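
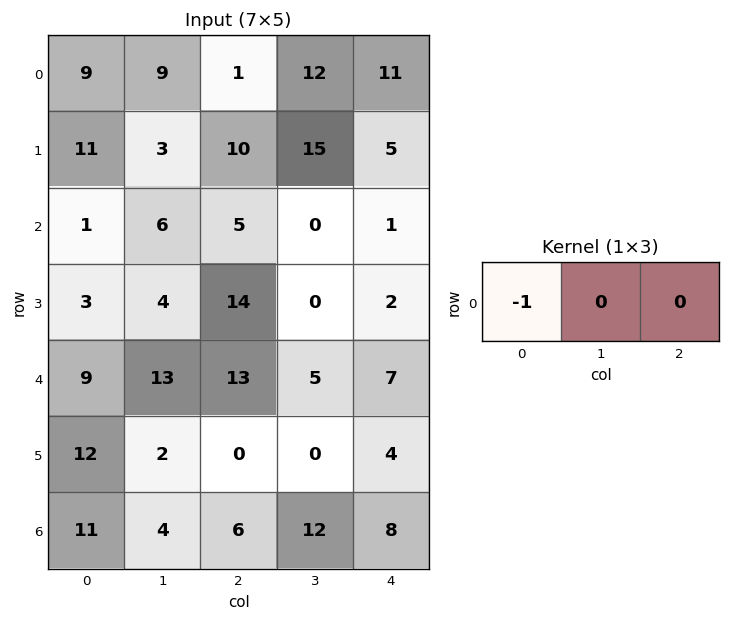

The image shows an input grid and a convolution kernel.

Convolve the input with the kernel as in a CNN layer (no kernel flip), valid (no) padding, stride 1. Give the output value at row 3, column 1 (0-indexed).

The receptive field on the input at this output position is [4 14 0]. Elementwise product with the kernel and sum: 4·-1.

-4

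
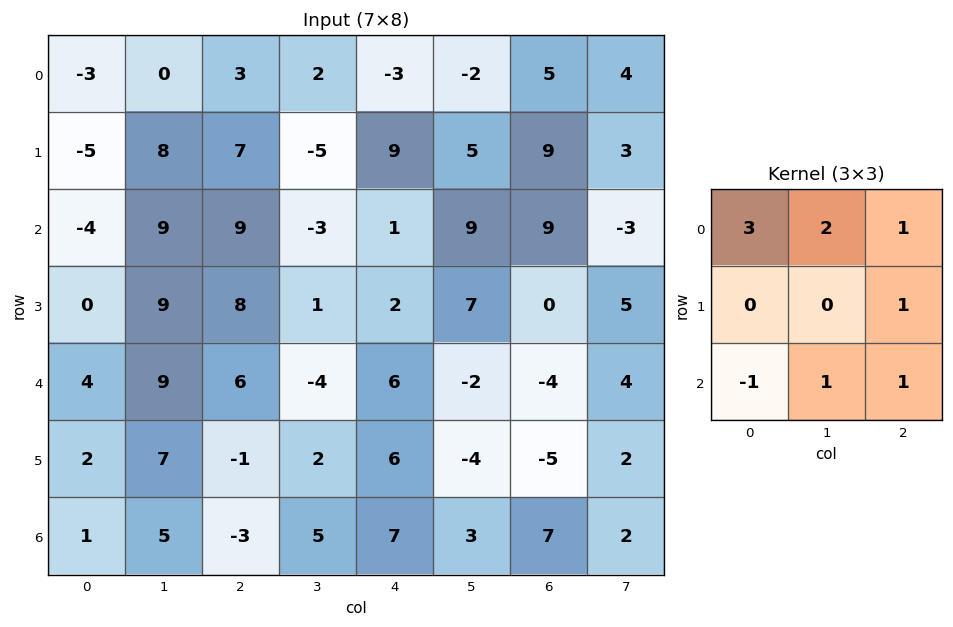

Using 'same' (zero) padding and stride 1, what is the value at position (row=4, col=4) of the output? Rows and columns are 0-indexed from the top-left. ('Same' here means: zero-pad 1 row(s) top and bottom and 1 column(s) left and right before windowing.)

The receptive field on the zero-padded input at this output position is [1 2 7 / -4 6 -2 / 2 6 -4]. Elementwise product with the kernel and sum: 1·3 + 2·2 + 7·1 + -2·1 + 2·-1 + 6·1 + -4·1.

12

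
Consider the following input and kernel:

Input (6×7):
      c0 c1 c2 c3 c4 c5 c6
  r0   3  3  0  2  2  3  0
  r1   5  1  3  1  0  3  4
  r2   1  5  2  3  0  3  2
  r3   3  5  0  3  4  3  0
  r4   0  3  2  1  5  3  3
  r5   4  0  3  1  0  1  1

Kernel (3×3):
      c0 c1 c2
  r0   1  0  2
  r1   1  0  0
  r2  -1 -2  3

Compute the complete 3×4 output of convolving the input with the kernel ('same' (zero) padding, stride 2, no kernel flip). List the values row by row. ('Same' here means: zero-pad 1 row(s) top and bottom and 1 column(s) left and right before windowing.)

Output[0,0]: The receptive field on the zero-padded input at this output position is [0 0 0 / 0 3 3 / 0 5 1]. Elementwise product with the kernel and sum: 0·1 + 0·2 + 0·1 + 0·-1 + 5·-2 + 1·3.

-7 -1 10 -8
11 12 8 3
2 11 12 3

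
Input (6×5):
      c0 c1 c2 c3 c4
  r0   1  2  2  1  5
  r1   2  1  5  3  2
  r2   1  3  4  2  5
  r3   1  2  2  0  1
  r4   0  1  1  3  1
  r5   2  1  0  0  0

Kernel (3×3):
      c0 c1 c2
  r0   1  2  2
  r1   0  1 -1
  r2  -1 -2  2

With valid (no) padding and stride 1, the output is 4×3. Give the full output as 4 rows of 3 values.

6 3 17
12 13 12
15 20 12
5 3 6

Output[0,0]: The receptive field on the input at this output position is [1 2 2 / 2 1 5 / 1 3 4]. Elementwise product with the kernel and sum: 1·1 + 2·2 + 2·2 + 1·1 + 5·-1 + 1·-1 + 3·-2 + 4·2.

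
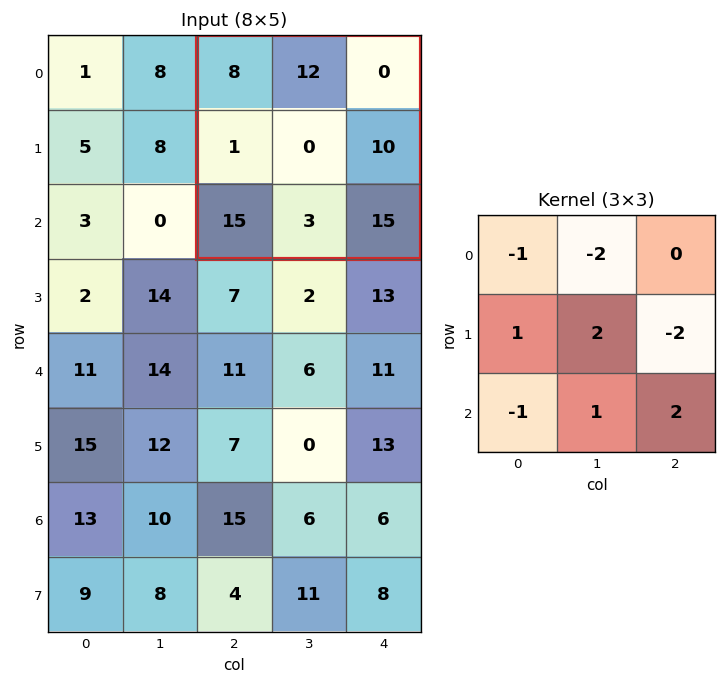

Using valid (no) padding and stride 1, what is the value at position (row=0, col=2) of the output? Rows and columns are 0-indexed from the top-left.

-33

The receptive field on the input at this output position is [8 12 0 / 1 0 10 / 15 3 15]. Elementwise product with the kernel and sum: 8·-1 + 12·-2 + 1·1 + 0·2 + 10·-2 + 15·-1 + 3·1 + 15·2.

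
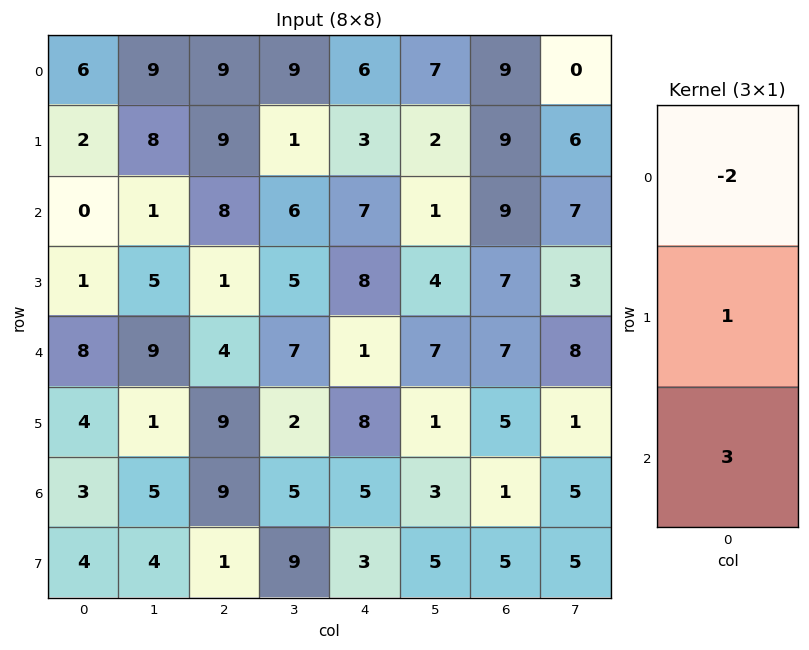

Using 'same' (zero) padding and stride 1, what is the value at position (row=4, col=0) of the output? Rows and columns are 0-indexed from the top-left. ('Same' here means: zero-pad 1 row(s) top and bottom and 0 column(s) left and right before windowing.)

The receptive field on the zero-padded input at this output position is [1 / 8 / 4]. Elementwise product with the kernel and sum: 1·-2 + 8·1 + 4·3.

18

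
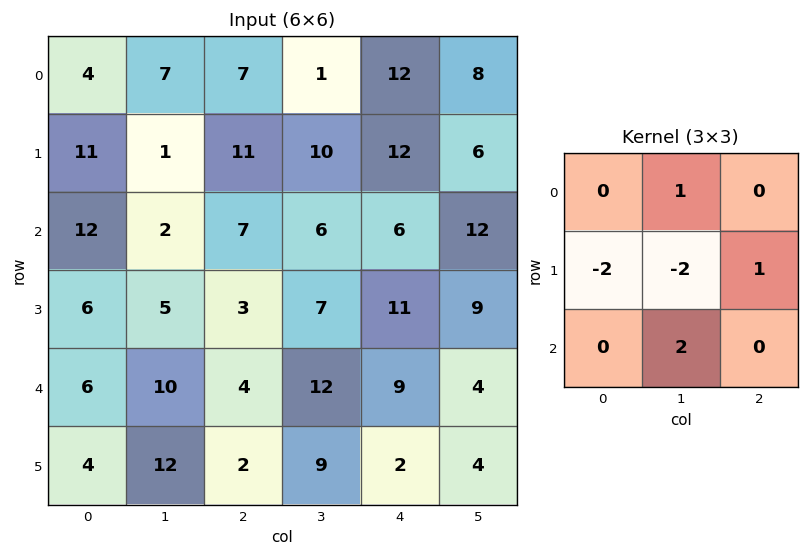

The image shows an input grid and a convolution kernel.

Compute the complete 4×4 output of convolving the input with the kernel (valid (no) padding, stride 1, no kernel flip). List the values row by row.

-2 7 -17 -14
-10 5 4 22
3 6 21 -3
1 -9 2 -23

Output[0,0]: The receptive field on the input at this output position is [4 7 7 / 11 1 11 / 12 2 7]. Elementwise product with the kernel and sum: 7·1 + 11·-2 + 1·-2 + 11·1 + 2·2.
Output[0,1]: The receptive field on the input at this output position is [7 7 1 / 1 11 10 / 2 7 6]. Elementwise product with the kernel and sum: 7·1 + 1·-2 + 11·-2 + 10·1 + 7·2.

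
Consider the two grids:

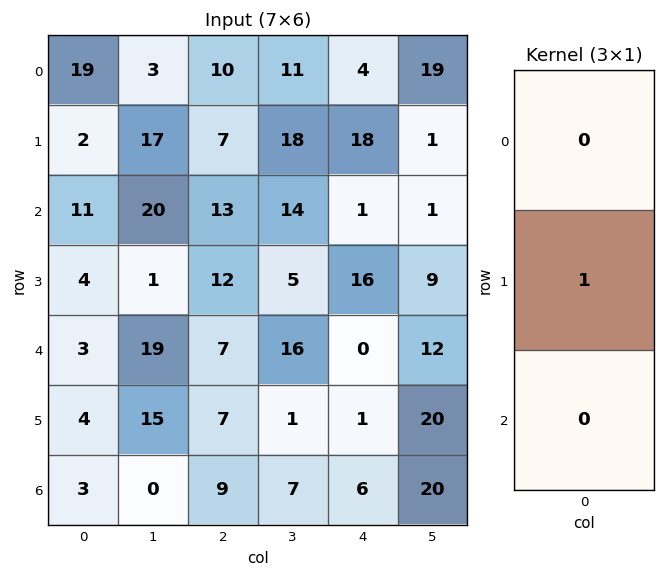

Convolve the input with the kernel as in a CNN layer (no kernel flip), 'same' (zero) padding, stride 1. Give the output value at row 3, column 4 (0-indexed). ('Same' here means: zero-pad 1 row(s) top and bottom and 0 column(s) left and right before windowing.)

The receptive field on the zero-padded input at this output position is [1 / 16 / 0]. Elementwise product with the kernel and sum: 16·1.

16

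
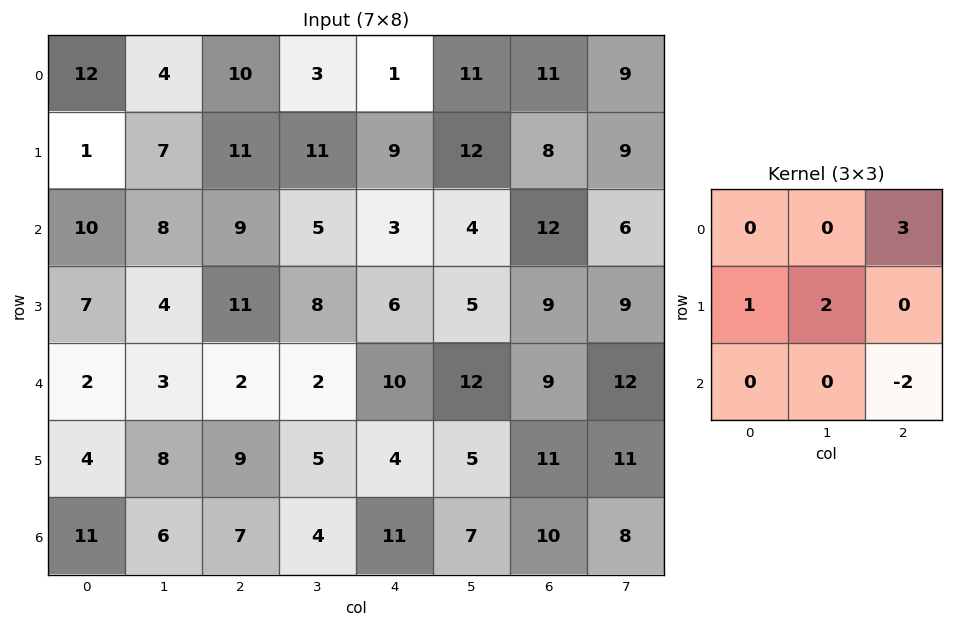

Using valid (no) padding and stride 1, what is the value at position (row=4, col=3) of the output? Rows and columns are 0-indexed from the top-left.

The receptive field on the input at this output position is [2 10 12 / 5 4 5 / 4 11 7]. Elementwise product with the kernel and sum: 12·3 + 5·1 + 4·2 + 7·-2.

35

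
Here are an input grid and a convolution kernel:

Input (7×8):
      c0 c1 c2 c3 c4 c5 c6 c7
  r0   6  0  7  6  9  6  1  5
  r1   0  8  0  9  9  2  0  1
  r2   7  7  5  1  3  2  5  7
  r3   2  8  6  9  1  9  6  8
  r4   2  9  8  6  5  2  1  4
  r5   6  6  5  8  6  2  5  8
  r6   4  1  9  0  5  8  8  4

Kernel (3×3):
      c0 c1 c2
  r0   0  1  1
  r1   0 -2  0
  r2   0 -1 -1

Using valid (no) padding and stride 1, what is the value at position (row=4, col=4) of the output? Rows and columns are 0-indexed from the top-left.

-17

The receptive field on the input at this output position is [5 2 1 / 6 2 5 / 5 8 8]. Elementwise product with the kernel and sum: 2·1 + 1·1 + 2·-2 + 8·-1 + 8·-1.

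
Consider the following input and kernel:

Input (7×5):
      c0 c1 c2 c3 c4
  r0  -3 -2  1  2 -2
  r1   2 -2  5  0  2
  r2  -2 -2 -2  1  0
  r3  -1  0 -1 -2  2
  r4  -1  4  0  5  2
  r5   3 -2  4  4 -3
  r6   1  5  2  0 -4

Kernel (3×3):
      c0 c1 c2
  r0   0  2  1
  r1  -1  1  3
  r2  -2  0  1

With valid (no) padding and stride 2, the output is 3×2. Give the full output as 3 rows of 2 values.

10 7
-6 9
15 -5

Output[0,0]: The receptive field on the input at this output position is [-3 -2 1 / 2 -2 5 / -2 -2 -2]. Elementwise product with the kernel and sum: -2·2 + 1·1 + 2·-1 + -2·1 + 5·3 + -2·-2 + -2·1.
Output[0,1]: The receptive field on the input at this output position is [1 2 -2 / 5 0 2 / -2 1 0]. Elementwise product with the kernel and sum: 2·2 + -2·1 + 5·-1 + 0·1 + 2·3 + -2·-2 + 0·1.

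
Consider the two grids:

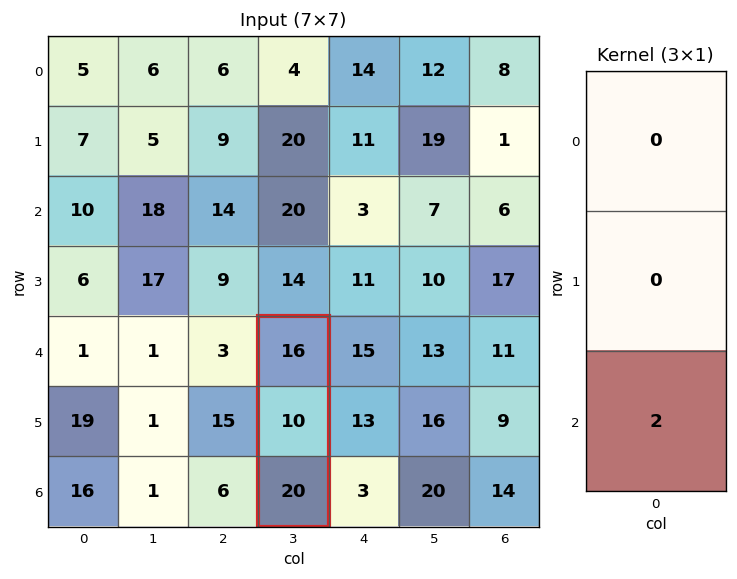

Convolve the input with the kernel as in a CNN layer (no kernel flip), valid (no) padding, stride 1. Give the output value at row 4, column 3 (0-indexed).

The receptive field on the input at this output position is [16 / 10 / 20]. Elementwise product with the kernel and sum: 20·2.

40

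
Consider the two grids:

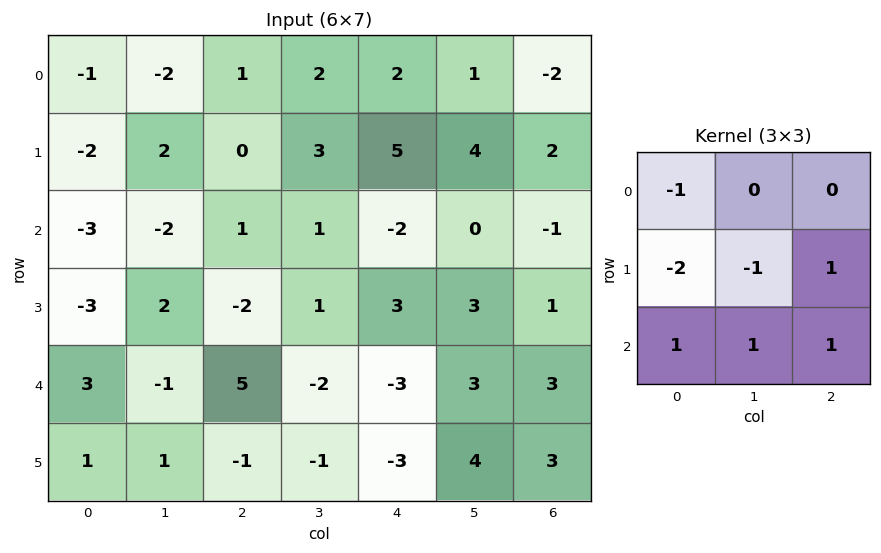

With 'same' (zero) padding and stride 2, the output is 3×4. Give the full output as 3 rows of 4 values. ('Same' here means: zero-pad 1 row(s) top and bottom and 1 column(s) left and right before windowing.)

-1 10 7 6
0 3 4 1
-2 -8 9 -5

Output[0,0]: The receptive field on the zero-padded input at this output position is [0 0 0 / 0 -1 -2 / 0 -2 2]. Elementwise product with the kernel and sum: 0·-1 + 0·-2 + -1·-1 + -2·1 + 0·1 + -2·1 + 2·1.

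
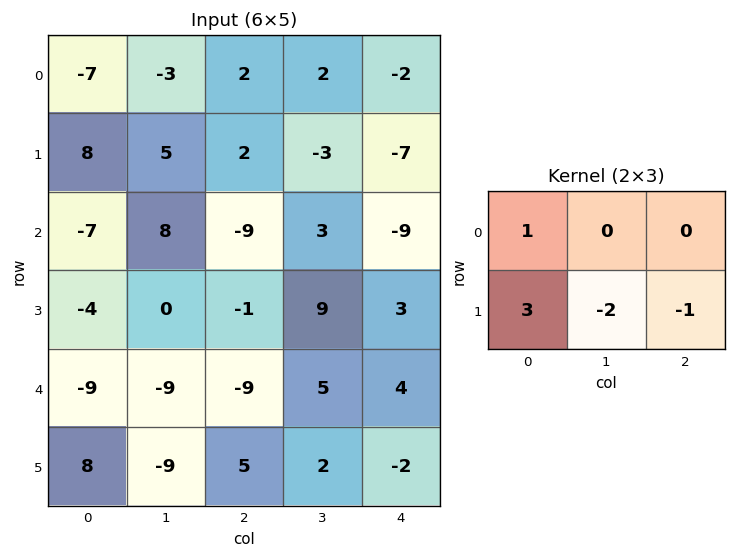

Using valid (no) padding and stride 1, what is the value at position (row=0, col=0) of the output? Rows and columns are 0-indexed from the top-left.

5

The receptive field on the input at this output position is [-7 -3 2 / 8 5 2]. Elementwise product with the kernel and sum: -7·1 + 8·3 + 5·-2 + 2·-1.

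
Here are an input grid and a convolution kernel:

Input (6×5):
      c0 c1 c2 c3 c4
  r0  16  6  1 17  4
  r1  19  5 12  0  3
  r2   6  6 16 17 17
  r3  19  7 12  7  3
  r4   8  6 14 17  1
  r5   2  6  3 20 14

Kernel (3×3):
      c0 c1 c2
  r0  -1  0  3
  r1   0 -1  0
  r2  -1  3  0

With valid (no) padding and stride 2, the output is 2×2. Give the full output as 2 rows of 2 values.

Output[0,0]: The receptive field on the input at this output position is [16 6 1 / 19 5 12 / 6 6 16]. Elementwise product with the kernel and sum: 16·-1 + 1·3 + 5·-1 + 6·-1 + 6·3.
Output[0,1]: The receptive field on the input at this output position is [1 17 4 / 12 0 3 / 16 17 17]. Elementwise product with the kernel and sum: 1·-1 + 4·3 + 0·-1 + 16·-1 + 17·3.

-6 46
45 65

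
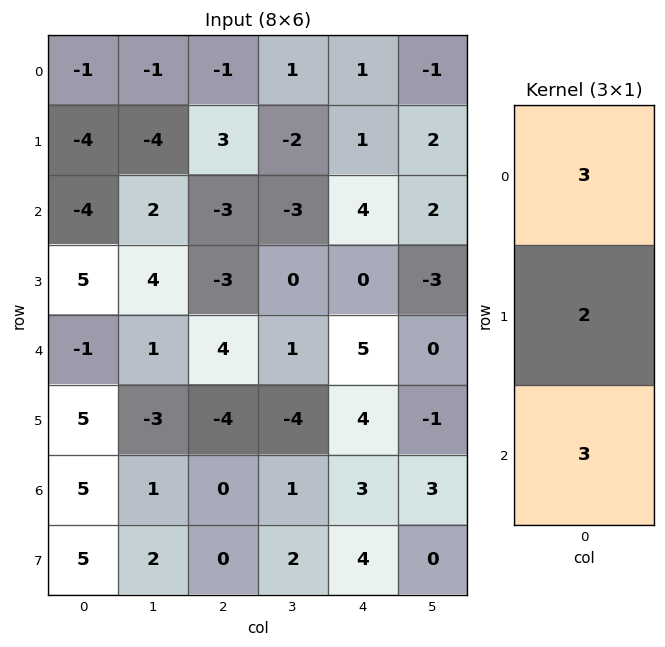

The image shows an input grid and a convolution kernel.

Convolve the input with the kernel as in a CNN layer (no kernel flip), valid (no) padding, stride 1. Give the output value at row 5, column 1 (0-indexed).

-1

The receptive field on the input at this output position is [-3 / 1 / 2]. Elementwise product with the kernel and sum: -3·3 + 1·2 + 2·3.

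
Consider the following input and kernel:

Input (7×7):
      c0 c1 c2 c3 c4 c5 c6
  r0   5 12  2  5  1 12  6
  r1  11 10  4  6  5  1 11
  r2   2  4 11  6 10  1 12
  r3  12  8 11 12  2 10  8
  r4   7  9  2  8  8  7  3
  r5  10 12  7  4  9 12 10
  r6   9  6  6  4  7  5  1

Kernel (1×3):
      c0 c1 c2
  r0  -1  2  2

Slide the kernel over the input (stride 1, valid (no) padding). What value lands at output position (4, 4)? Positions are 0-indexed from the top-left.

12

The receptive field on the input at this output position is [8 7 3]. Elementwise product with the kernel and sum: 8·-1 + 7·2 + 3·2.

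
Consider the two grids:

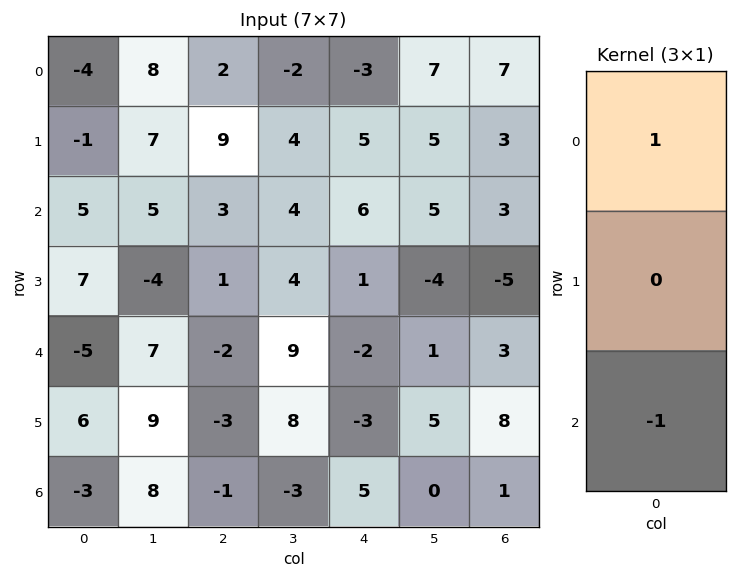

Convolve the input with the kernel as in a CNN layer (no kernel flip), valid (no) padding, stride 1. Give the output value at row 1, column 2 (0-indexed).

The receptive field on the input at this output position is [9 / 3 / 1]. Elementwise product with the kernel and sum: 9·1 + 1·-1.

8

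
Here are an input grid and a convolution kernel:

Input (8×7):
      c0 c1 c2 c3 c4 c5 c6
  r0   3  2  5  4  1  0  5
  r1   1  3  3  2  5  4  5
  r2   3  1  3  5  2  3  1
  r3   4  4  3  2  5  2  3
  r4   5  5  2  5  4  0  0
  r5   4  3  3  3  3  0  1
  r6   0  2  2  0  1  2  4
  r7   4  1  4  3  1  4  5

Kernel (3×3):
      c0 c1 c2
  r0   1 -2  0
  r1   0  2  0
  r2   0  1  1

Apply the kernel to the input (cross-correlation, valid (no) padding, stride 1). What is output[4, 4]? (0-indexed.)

10

The receptive field on the input at this output position is [4 0 0 / 3 0 1 / 1 2 4]. Elementwise product with the kernel and sum: 4·1 + 0·-2 + 0·2 + 2·1 + 4·1.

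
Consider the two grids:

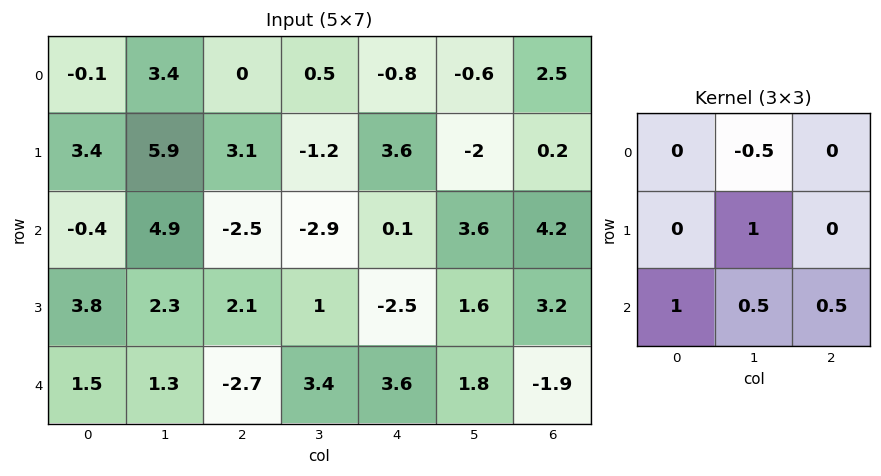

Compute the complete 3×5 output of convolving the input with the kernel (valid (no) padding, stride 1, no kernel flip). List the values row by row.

Output[0,0]: The receptive field on the input at this output position is [-0.1 3.4 0 / 3.4 5.9 3.1 / -0.4 4.9 -2.5]. Elementwise product with the kernel and sum: 3.4·-0.5 + 5.9·1 + -0.4·1 + 4.9·0.5 + -2.5·0.5.
Output[0,1]: The receptive field on the input at this output position is [3.4 0 0.5 / 5.9 3.1 -1.2 / 4.9 -2.5 -2.9]. Elementwise product with the kernel and sum: 0·-0.5 + 3.1·1 + 4.9·1 + -2.5·0.5 + -2.9·0.5.

5 5.3 -5.35 2.95 2.3
7.95 -0.2 -0.95 -1.15 4.5
0.65 5 3.25 3.55 3.35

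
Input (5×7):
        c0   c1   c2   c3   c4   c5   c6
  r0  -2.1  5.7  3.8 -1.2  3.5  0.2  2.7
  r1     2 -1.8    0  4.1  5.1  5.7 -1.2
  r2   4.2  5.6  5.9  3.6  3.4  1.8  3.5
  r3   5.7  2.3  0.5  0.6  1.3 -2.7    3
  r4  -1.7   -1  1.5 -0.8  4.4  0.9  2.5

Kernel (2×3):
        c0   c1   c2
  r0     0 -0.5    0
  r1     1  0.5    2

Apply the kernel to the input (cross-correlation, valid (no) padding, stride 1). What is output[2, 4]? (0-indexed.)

5.05

The receptive field on the input at this output position is [3.4 1.8 3.5 / 1.3 -2.7 3]. Elementwise product with the kernel and sum: 1.8·-0.5 + 1.3·1 + -2.7·0.5 + 3·2.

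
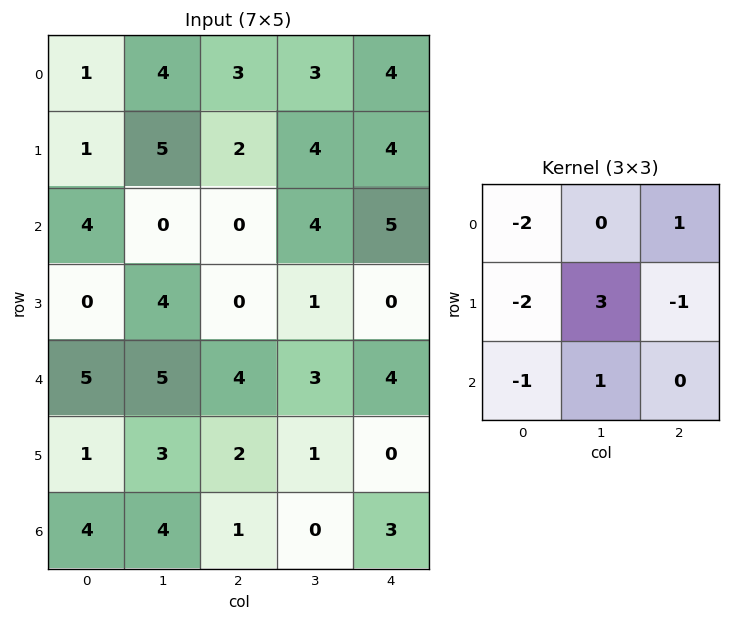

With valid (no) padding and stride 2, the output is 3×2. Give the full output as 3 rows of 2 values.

Output[0,0]: The receptive field on the input at this output position is [1 4 3 / 1 5 2 / 4 0 0]. Elementwise product with the kernel and sum: 1·-2 + 3·1 + 1·-2 + 5·3 + 2·-1 + 4·-1 + 0·1.

8 6
4 7
-1 -6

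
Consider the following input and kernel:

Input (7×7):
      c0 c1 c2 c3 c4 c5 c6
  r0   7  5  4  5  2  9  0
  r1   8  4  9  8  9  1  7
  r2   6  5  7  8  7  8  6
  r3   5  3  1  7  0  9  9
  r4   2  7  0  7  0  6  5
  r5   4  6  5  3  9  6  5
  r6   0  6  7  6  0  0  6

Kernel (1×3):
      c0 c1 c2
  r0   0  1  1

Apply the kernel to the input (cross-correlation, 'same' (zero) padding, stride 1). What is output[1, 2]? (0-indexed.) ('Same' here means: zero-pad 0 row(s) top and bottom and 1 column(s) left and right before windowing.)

The receptive field on the zero-padded input at this output position is [4 9 8]. Elementwise product with the kernel and sum: 9·1 + 8·1.

17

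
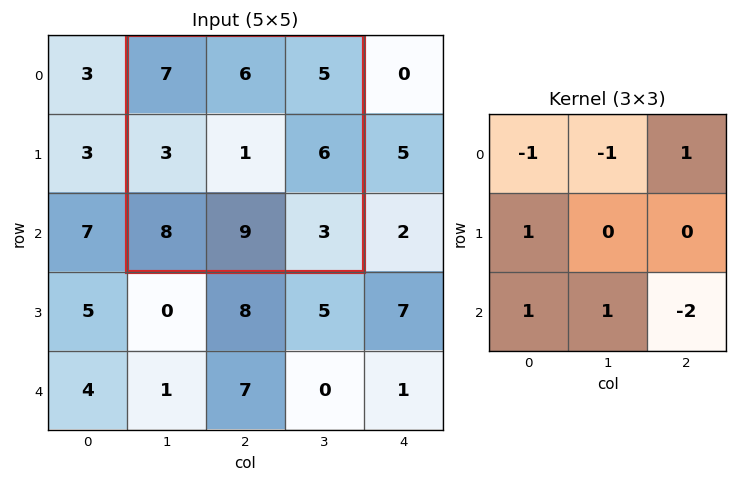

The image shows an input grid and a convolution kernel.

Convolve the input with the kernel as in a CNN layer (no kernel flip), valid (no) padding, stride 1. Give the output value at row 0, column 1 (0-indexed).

6

The receptive field on the input at this output position is [7 6 5 / 3 1 6 / 8 9 3]. Elementwise product with the kernel and sum: 7·-1 + 6·-1 + 5·1 + 3·1 + 8·1 + 9·1 + 3·-2.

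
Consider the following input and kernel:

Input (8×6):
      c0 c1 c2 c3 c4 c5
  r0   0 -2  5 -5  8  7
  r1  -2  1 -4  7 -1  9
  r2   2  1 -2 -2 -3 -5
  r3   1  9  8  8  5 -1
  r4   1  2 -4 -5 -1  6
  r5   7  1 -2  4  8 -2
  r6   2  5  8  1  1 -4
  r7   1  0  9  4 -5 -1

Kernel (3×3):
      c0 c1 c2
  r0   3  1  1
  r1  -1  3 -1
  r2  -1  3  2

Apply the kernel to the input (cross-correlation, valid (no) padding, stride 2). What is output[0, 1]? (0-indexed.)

The receptive field on the input at this output position is [5 -5 8 / -4 7 -1 / -2 -2 -3]. Elementwise product with the kernel and sum: 5·3 + -5·1 + 8·1 + -4·-1 + 7·3 + -1·-1 + -2·-1 + -2·3 + -3·2.

34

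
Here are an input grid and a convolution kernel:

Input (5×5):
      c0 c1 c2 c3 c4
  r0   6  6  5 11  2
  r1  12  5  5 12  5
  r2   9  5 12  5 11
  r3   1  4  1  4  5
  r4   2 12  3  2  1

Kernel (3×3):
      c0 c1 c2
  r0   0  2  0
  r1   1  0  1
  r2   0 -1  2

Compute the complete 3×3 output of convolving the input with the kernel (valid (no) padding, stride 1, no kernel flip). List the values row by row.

Output[0,0]: The receptive field on the input at this output position is [6 6 5 / 12 5 5 / 9 5 12]. Elementwise product with the kernel and sum: 6·2 + 12·1 + 5·1 + 5·-1 + 12·2.

48 25 49
29 27 53
6 33 16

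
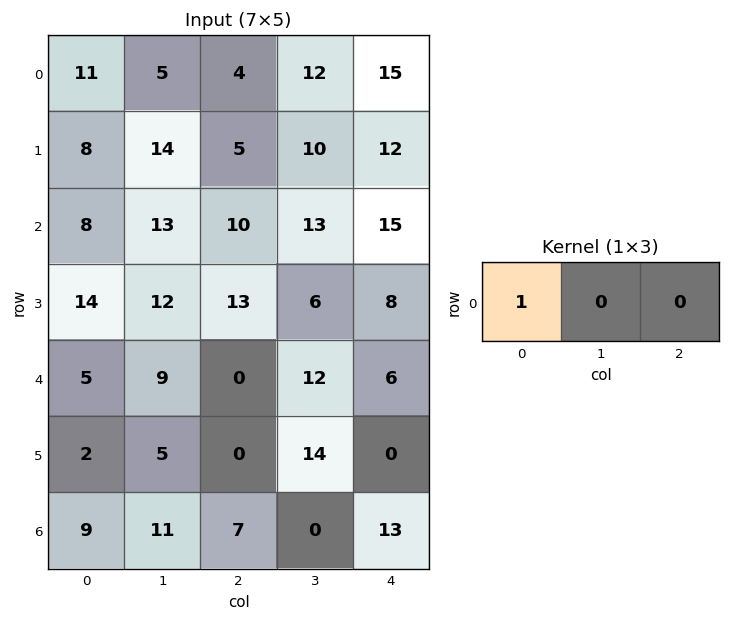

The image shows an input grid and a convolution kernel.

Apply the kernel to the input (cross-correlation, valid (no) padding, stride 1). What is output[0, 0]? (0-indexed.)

The receptive field on the input at this output position is [11 5 4]. Elementwise product with the kernel and sum: 11·1.

11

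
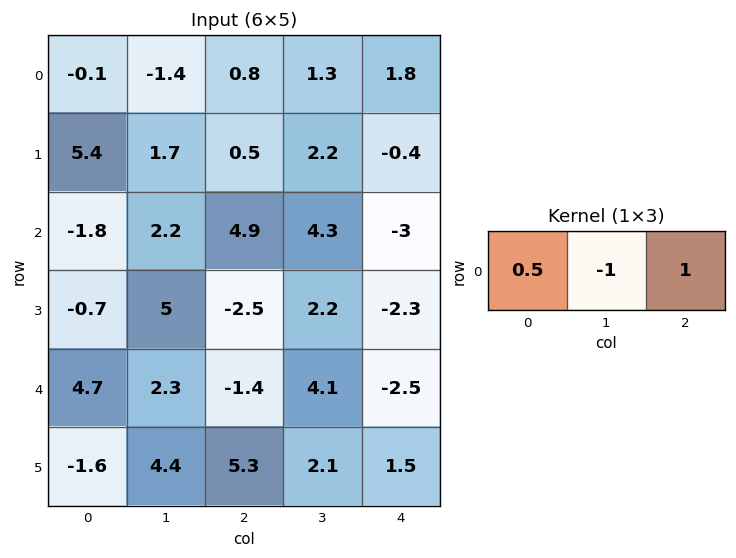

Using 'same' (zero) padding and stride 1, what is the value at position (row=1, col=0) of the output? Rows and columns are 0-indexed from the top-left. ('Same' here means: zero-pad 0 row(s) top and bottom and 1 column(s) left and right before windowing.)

-3.7

The receptive field on the zero-padded input at this output position is [0 5.4 1.7]. Elementwise product with the kernel and sum: 0·0.5 + 5.4·-1 + 1.7·1.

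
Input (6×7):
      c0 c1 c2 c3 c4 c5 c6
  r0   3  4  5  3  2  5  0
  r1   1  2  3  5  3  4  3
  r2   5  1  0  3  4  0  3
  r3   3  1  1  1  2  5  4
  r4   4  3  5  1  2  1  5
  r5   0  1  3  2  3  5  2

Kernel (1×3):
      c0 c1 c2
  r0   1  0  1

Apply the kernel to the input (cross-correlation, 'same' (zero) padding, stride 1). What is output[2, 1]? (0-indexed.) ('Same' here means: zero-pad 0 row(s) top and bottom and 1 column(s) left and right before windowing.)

The receptive field on the zero-padded input at this output position is [5 1 0]. Elementwise product with the kernel and sum: 5·1 + 0·1.

5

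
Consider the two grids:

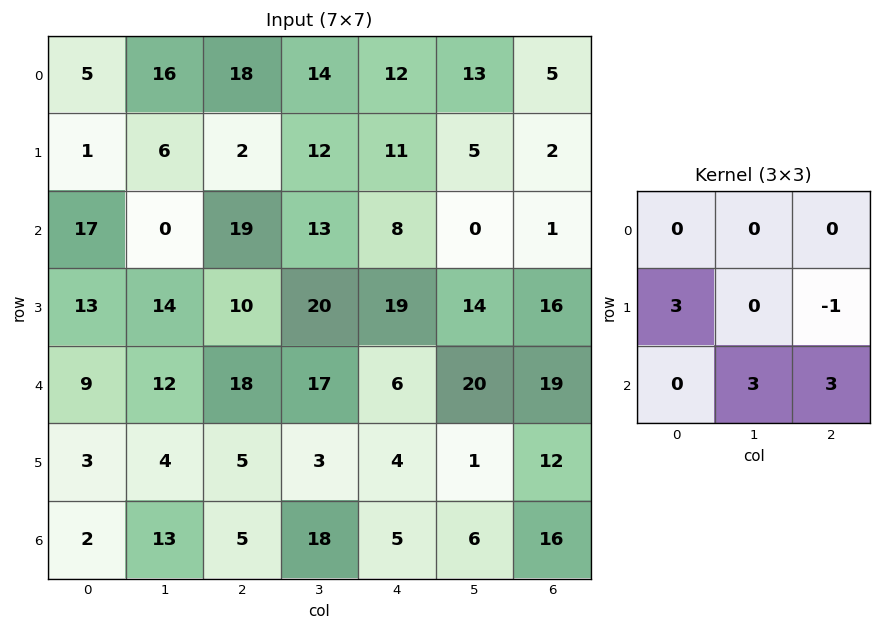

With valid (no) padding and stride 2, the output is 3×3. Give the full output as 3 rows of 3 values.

58 58 34
119 80 158
58 80 66

Output[0,0]: The receptive field on the input at this output position is [5 16 18 / 1 6 2 / 17 0 19]. Elementwise product with the kernel and sum: 1·3 + 2·-1 + 0·3 + 19·3.
Output[0,1]: The receptive field on the input at this output position is [18 14 12 / 2 12 11 / 19 13 8]. Elementwise product with the kernel and sum: 2·3 + 11·-1 + 13·3 + 8·3.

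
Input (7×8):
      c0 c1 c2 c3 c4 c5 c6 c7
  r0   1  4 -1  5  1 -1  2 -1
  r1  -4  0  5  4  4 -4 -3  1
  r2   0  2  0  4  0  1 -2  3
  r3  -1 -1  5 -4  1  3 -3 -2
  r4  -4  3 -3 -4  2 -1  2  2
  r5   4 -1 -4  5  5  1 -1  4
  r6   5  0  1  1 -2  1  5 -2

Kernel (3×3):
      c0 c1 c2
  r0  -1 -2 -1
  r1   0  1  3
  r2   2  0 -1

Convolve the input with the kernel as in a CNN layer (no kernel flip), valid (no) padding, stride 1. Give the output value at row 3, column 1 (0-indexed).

-27

The receptive field on the input at this output position is [-1 5 -4 / 3 -3 -4 / -1 -4 5]. Elementwise product with the kernel and sum: -1·-1 + 5·-2 + -4·-1 + -3·1 + -4·3 + -1·2 + 5·-1.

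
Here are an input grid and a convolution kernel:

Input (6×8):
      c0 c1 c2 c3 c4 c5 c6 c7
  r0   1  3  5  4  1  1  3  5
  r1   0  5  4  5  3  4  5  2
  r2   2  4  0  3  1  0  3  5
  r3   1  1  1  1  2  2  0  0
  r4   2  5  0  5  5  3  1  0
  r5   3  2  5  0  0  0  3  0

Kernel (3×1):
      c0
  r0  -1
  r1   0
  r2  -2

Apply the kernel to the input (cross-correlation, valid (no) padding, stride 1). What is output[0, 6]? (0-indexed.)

The receptive field on the input at this output position is [3 / 5 / 3]. Elementwise product with the kernel and sum: 3·-1 + 3·-2.

-9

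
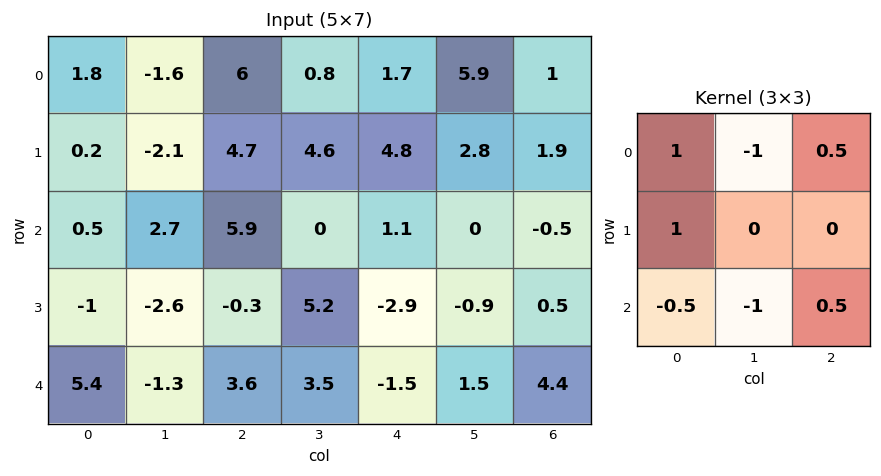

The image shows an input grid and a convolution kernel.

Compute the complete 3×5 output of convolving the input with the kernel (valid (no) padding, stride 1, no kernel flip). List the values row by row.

Output[0,0]: The receptive field on the input at this output position is [1.8 -1.6 6 / 0.2 -2.1 4.7 / 0.5 2.7 5.9]. Elementwise product with the kernel and sum: 1.8·1 + -1.6·-1 + 6·0.5 + 0.2·1 + 0.5·-0.5 + 2.7·-1 + 5.9·0.5.
Output[0,1]: The receptive field on the input at this output position is [-1.6 6 0.8 / -2.1 4.7 4.6 / 2.7 5.9 0]. Elementwise product with the kernel and sum: -1.6·1 + 6·-1 + 0.8·0.5 + -2.1·1 + 2.7·-0.5 + 5.9·-1 + 0·0.5.

6.6 -16.55 8.35 5.55 0.3
8.1 2.4 1.9 1.05 6.65
0.15 -7 0.1 4.6 -0.6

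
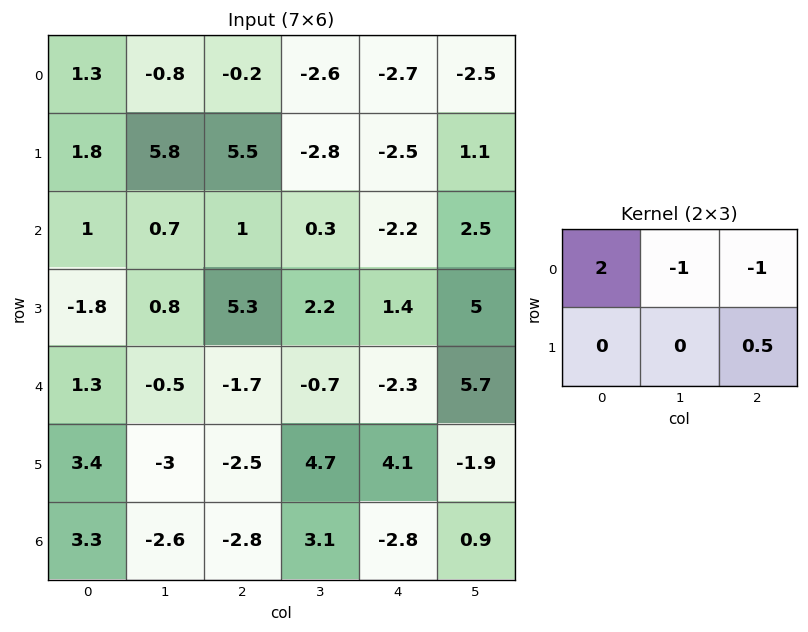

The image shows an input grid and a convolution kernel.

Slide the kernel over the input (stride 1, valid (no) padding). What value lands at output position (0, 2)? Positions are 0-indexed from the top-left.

The receptive field on the input at this output position is [-0.2 -2.6 -2.7 / 5.5 -2.8 -2.5]. Elementwise product with the kernel and sum: -0.2·2 + -2.6·-1 + -2.7·-1 + -2.5·0.5.

3.65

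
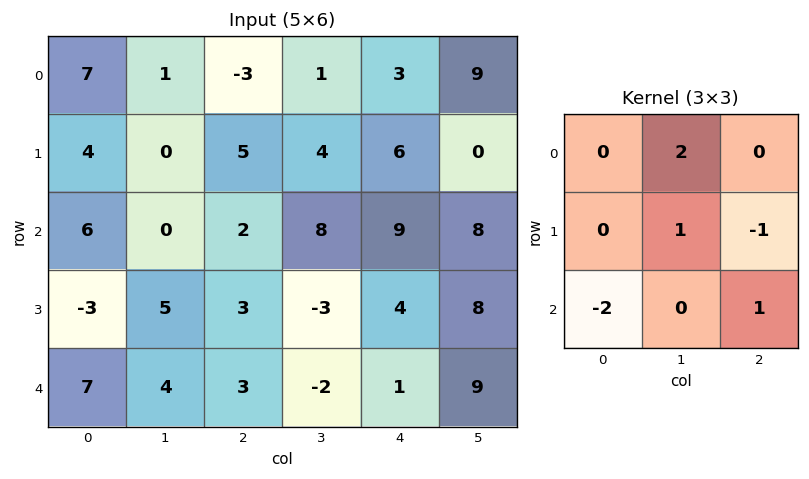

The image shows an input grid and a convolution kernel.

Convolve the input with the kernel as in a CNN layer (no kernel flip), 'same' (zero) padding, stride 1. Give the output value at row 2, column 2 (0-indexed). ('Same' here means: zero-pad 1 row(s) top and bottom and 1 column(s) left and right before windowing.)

-9

The receptive field on the zero-padded input at this output position is [0 5 4 / 0 2 8 / 5 3 -3]. Elementwise product with the kernel and sum: 5·2 + 2·1 + 8·-1 + 5·-2 + -3·1.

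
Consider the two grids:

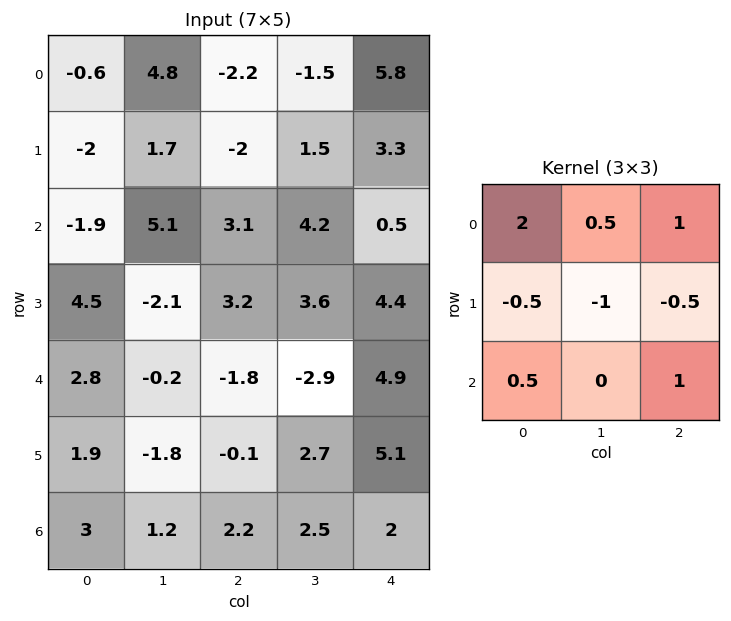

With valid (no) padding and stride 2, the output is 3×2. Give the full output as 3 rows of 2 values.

Output[0,0]: The receptive field on the input at this output position is [-0.6 4.8 -2.2 / -2 1.7 -2 / -1.9 5.1 3.1]. Elementwise product with the kernel and sum: -0.6·2 + 4.8·0.5 + -2.2·1 + -2·-0.5 + 1.7·-1 + -2·-0.5 + -1.9·0.5 + 3.1·1.
Output[0,1]: The receptive field on the input at this output position is [-2.2 -1.5 5.8 / -2 1.5 3.3 / 3.1 4.2 0.5]. Elementwise product with the kernel and sum: -2.2·2 + -1.5·0.5 + 5.8·1 + -2·-0.5 + 1.5·-1 + 3.3·-0.5 + 3.1·0.5 + 0.5·1.

1.45 0.55
-0.3 5.4
8.3 -2.25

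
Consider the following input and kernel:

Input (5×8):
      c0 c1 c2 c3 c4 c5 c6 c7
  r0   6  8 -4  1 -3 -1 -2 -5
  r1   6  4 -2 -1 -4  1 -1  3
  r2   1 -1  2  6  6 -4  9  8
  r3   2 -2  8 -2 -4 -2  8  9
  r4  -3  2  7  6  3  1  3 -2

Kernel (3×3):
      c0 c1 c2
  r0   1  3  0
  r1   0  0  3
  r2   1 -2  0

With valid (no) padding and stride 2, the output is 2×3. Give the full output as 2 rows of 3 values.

27 -23 5
15 3 19

Output[0,0]: The receptive field on the input at this output position is [6 8 -4 / 6 4 -2 / 1 -1 2]. Elementwise product with the kernel and sum: 6·1 + 8·3 + -2·3 + 1·1 + -1·-2.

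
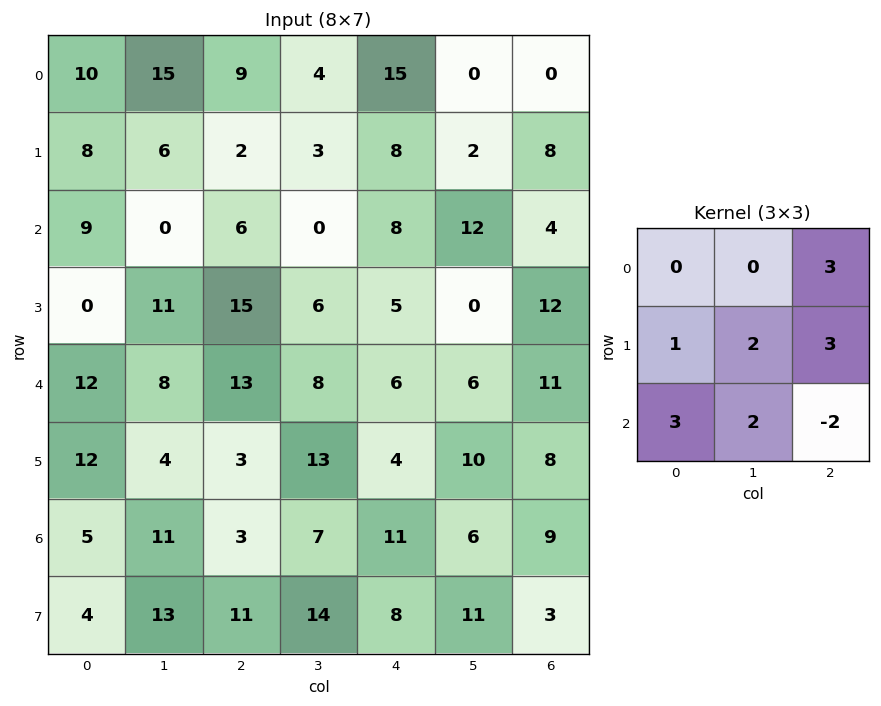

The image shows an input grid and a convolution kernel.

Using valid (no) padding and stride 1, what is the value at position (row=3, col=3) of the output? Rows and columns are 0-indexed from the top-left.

The receptive field on the input at this output position is [6 5 0 / 8 6 6 / 13 4 10]. Elementwise product with the kernel and sum: 0·3 + 8·1 + 6·2 + 6·3 + 13·3 + 4·2 + 10·-2.

65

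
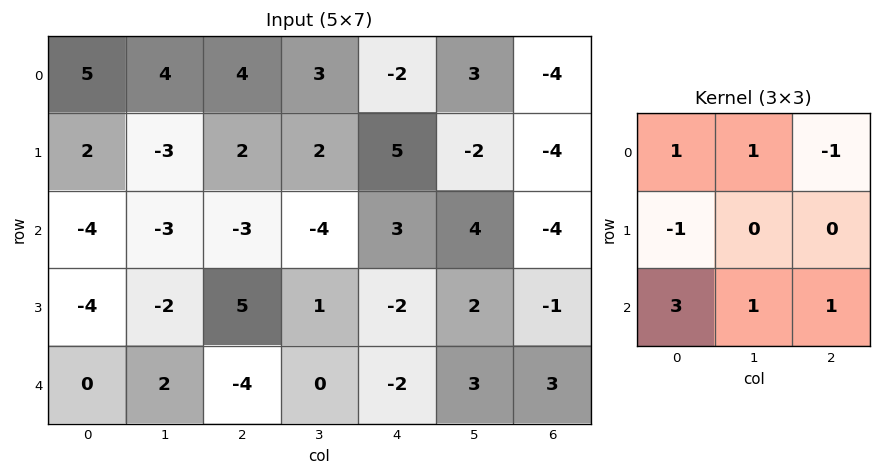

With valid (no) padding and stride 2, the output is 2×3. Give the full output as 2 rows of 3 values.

Output[0,0]: The receptive field on the input at this output position is [5 4 4 / 2 -3 2 / -4 -3 -3]. Elementwise product with the kernel and sum: 5·1 + 4·1 + 4·-1 + 2·-1 + -4·3 + -3·1 + -3·1.
Output[0,1]: The receptive field on the input at this output position is [4 3 -2 / 2 2 5 / -3 -4 3]. Elementwise product with the kernel and sum: 4·1 + 3·1 + -2·-1 + 2·-1 + -3·3 + -4·1 + 3·1.

-15 -3 9
-2 -29 13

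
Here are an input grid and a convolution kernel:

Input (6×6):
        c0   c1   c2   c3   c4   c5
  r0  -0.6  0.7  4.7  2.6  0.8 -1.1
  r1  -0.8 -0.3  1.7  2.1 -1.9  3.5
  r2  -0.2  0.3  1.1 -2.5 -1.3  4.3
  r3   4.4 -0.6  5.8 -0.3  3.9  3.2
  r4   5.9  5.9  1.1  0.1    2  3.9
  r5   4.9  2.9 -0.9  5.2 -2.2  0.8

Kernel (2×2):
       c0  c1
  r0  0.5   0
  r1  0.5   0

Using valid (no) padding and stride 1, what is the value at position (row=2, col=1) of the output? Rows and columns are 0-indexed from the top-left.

-0.15

The receptive field on the input at this output position is [0.3 1.1 / -0.6 5.8]. Elementwise product with the kernel and sum: 0.3·0.5 + -0.6·0.5.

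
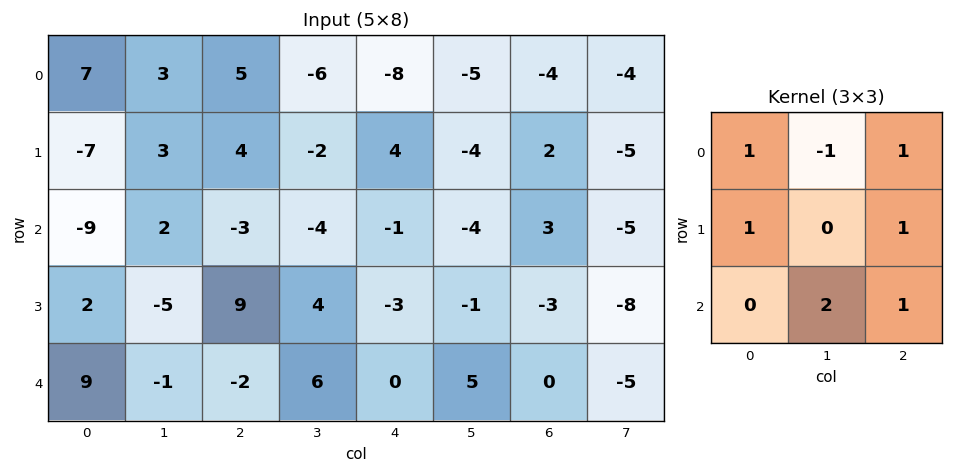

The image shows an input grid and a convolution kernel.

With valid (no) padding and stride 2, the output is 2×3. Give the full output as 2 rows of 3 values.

7 2 -6
-7 18 10

Output[0,0]: The receptive field on the input at this output position is [7 3 5 / -7 3 4 / -9 2 -3]. Elementwise product with the kernel and sum: 7·1 + 3·-1 + 5·1 + -7·1 + 4·1 + 2·2 + -3·1.
Output[0,1]: The receptive field on the input at this output position is [5 -6 -8 / 4 -2 4 / -3 -4 -1]. Elementwise product with the kernel and sum: 5·1 + -6·-1 + -8·1 + 4·1 + 4·1 + -4·2 + -1·1.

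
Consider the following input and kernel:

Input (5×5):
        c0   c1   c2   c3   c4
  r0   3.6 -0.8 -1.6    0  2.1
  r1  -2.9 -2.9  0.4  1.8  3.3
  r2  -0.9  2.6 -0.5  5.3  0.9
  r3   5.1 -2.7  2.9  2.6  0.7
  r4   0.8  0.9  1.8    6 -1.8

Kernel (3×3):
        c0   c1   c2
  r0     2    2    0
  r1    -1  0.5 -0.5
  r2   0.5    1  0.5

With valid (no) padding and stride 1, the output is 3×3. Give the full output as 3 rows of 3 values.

Output[0,0]: The receptive field on the input at this output position is [3.6 -0.8 -1.6 / -2.9 -2.9 0.4 / -0.9 2.6 -0.5]. Elementwise product with the kernel and sum: 3.6·2 + -0.8·2 + -2.9·-1 + -2.9·0.5 + 0.4·-0.5 + -0.9·0.5 + 2.6·1 + -0.5·0.5.

8.75 0.85 1.15
-7.85 -7.65 11.5
-2.3 12.3 13.65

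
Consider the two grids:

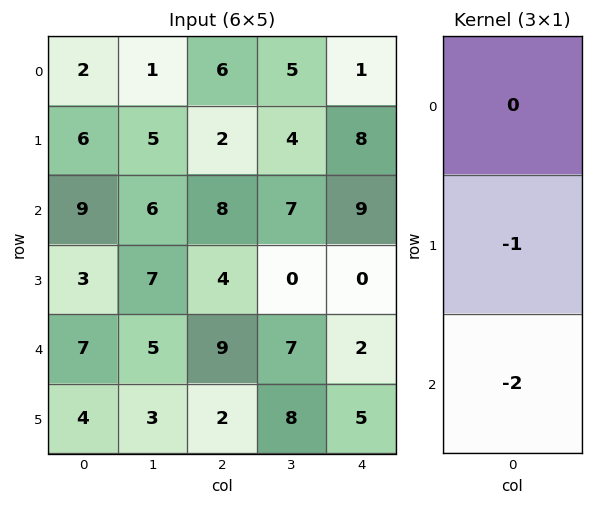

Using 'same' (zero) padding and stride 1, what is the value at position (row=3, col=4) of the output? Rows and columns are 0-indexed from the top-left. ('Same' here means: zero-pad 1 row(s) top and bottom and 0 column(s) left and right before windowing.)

The receptive field on the zero-padded input at this output position is [9 / 0 / 2]. Elementwise product with the kernel and sum: 0·-1 + 2·-2.

-4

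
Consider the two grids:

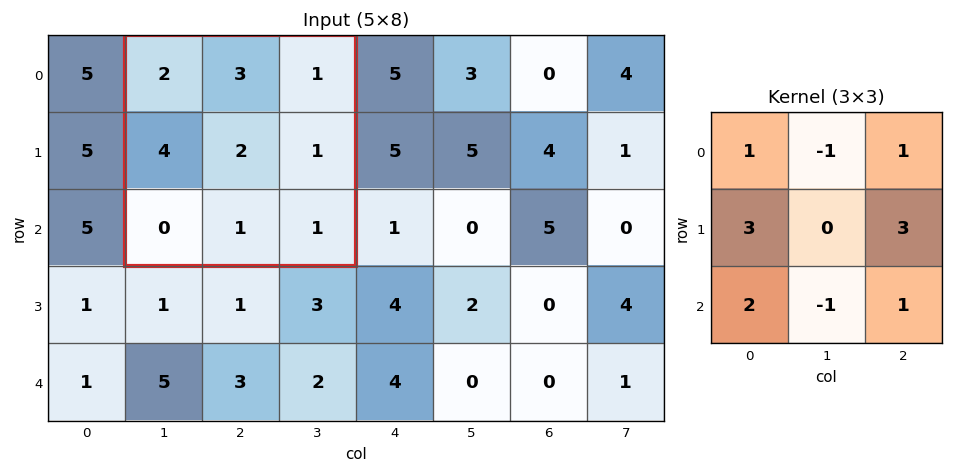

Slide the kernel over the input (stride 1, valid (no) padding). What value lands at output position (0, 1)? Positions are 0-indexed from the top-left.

The receptive field on the input at this output position is [2 3 1 / 4 2 1 / 0 1 1]. Elementwise product with the kernel and sum: 2·1 + 3·-1 + 1·1 + 4·3 + 1·3 + 0·2 + 1·-1 + 1·1.

15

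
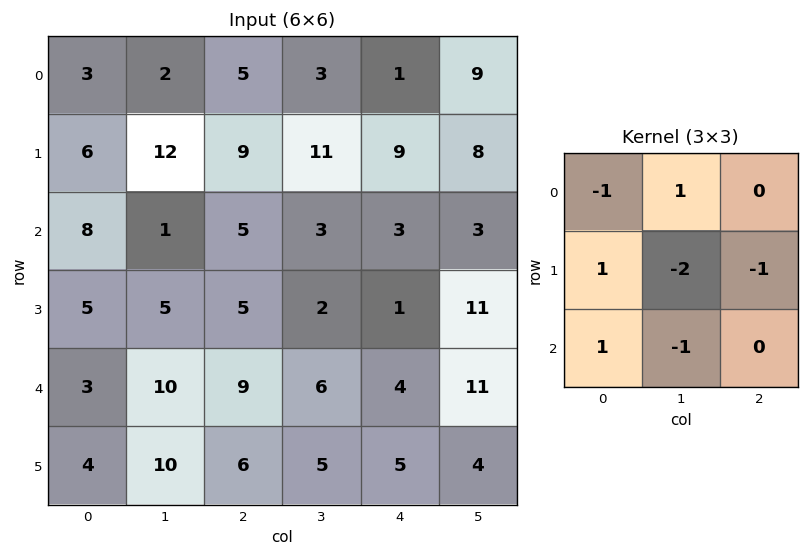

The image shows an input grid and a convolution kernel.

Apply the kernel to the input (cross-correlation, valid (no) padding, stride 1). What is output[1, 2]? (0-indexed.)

The receptive field on the input at this output position is [9 11 9 / 5 3 3 / 5 2 1]. Elementwise product with the kernel and sum: 9·-1 + 11·1 + 5·1 + 3·-2 + 3·-1 + 5·1 + 2·-1.

1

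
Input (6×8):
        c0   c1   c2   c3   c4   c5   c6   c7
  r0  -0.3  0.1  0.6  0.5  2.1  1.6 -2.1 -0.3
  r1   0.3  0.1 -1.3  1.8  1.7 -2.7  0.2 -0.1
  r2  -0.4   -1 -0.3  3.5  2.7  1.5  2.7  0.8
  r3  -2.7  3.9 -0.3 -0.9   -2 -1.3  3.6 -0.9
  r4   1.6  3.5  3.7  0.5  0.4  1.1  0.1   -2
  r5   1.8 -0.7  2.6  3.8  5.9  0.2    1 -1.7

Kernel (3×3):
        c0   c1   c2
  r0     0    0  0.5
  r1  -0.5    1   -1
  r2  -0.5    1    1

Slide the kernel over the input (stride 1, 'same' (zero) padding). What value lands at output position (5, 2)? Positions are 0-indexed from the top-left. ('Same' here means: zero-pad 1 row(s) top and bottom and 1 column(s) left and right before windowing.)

-0.6

The receptive field on the zero-padded input at this output position is [3.5 3.7 0.5 / -0.7 2.6 3.8 / 0 0 0]. Elementwise product with the kernel and sum: 0.5·0.5 + -0.7·-0.5 + 2.6·1 + 3.8·-1 + 0·-0.5 + 0·1 + 0·1.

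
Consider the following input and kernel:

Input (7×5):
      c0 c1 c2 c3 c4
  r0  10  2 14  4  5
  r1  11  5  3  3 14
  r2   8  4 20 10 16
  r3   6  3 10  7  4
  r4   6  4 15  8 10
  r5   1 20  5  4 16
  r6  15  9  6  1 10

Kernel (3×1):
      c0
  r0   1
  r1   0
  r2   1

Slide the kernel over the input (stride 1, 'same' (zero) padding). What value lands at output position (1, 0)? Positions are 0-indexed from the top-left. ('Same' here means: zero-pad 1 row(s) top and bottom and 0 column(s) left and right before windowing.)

18

The receptive field on the zero-padded input at this output position is [10 / 11 / 8]. Elementwise product with the kernel and sum: 10·1 + 8·1.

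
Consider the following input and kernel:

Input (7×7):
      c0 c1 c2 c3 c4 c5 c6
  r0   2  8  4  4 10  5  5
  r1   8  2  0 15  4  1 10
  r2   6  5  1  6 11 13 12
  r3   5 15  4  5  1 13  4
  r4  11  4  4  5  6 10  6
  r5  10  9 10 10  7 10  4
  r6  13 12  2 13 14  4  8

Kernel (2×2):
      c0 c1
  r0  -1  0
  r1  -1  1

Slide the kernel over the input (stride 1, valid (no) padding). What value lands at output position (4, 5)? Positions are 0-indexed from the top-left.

The receptive field on the input at this output position is [10 6 / 10 4]. Elementwise product with the kernel and sum: 10·-1 + 10·-1 + 4·1.

-16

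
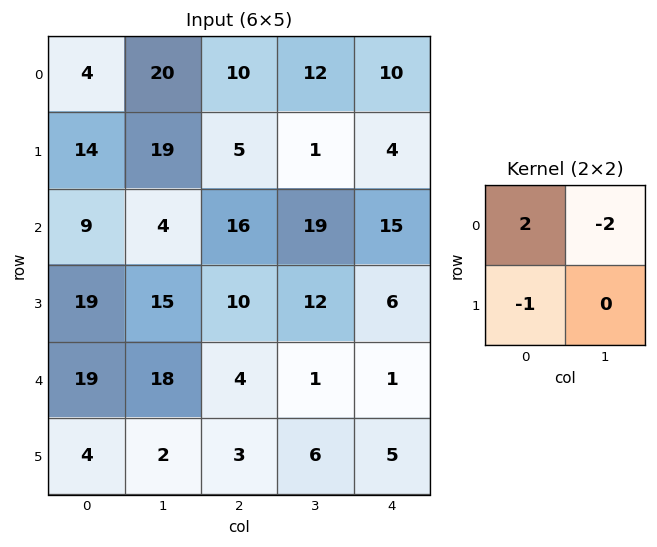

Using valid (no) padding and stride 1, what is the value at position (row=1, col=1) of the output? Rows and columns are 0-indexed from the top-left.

The receptive field on the input at this output position is [19 5 / 4 16]. Elementwise product with the kernel and sum: 19·2 + 5·-2 + 4·-1.

24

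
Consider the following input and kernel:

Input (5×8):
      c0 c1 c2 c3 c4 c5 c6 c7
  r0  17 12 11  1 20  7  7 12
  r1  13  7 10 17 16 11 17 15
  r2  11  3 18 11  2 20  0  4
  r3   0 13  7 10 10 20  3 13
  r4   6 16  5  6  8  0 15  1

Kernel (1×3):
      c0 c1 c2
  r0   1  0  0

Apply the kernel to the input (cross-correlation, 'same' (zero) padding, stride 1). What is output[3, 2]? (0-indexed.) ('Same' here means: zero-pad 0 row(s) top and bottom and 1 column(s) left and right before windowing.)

13

The receptive field on the zero-padded input at this output position is [13 7 10]. Elementwise product with the kernel and sum: 13·1.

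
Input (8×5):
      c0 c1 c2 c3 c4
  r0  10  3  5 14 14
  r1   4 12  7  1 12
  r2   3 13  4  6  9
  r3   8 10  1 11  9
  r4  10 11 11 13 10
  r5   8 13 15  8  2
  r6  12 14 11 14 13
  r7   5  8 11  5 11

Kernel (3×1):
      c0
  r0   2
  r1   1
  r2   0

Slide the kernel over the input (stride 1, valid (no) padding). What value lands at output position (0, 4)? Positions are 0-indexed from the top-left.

40

The receptive field on the input at this output position is [14 / 12 / 9]. Elementwise product with the kernel and sum: 14·2 + 12·1.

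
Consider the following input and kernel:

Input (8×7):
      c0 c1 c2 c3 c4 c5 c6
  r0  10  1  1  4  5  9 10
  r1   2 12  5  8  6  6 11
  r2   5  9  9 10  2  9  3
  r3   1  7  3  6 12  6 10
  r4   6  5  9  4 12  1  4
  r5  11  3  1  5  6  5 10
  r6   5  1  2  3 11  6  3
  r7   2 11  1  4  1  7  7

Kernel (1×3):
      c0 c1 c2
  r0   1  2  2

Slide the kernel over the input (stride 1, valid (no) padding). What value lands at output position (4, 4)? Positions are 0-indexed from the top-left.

The receptive field on the input at this output position is [12 1 4]. Elementwise product with the kernel and sum: 12·1 + 1·2 + 4·2.

22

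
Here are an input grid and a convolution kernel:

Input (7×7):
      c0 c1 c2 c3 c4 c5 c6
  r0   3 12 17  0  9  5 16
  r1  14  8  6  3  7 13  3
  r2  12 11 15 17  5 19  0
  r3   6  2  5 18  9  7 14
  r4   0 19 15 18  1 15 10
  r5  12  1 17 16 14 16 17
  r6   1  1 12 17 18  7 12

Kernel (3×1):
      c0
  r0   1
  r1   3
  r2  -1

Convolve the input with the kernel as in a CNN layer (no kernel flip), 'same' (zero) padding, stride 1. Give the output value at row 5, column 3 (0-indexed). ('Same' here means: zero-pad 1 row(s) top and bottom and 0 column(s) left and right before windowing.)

The receptive field on the zero-padded input at this output position is [18 / 16 / 17]. Elementwise product with the kernel and sum: 18·1 + 16·3 + 17·-1.

49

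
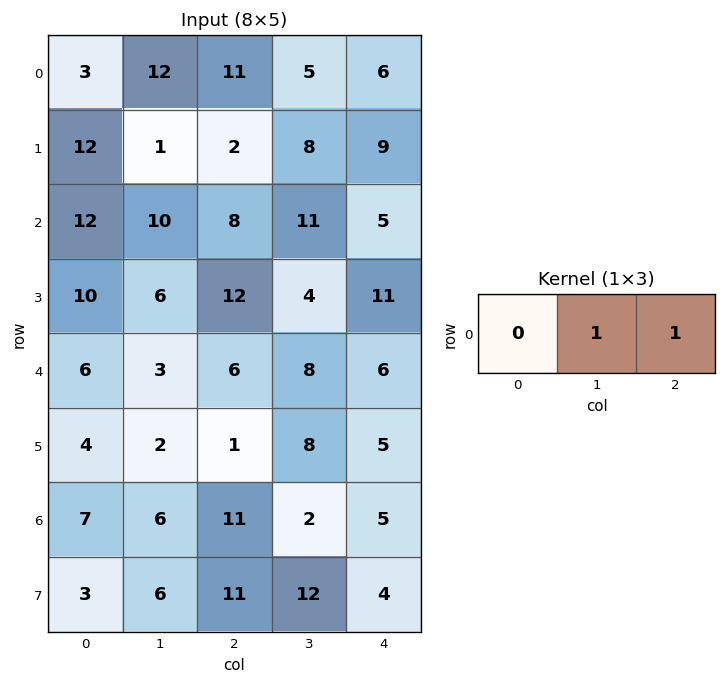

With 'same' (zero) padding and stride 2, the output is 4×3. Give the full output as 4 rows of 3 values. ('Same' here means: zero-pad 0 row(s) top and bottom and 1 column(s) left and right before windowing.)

Output[0,0]: The receptive field on the zero-padded input at this output position is [0 3 12]. Elementwise product with the kernel and sum: 3·1 + 12·1.
Output[0,1]: The receptive field on the zero-padded input at this output position is [12 11 5]. Elementwise product with the kernel and sum: 11·1 + 5·1.

15 16 6
22 19 5
9 14 6
13 13 5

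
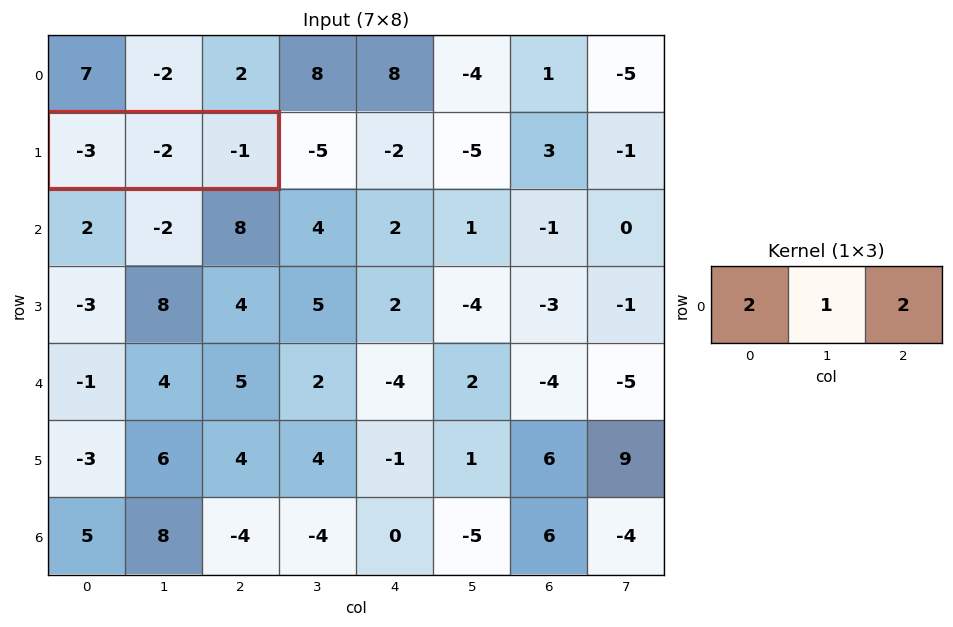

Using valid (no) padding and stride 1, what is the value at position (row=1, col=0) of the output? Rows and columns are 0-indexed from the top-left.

The receptive field on the input at this output position is [-3 -2 -1]. Elementwise product with the kernel and sum: -3·2 + -2·1 + -1·2.

-10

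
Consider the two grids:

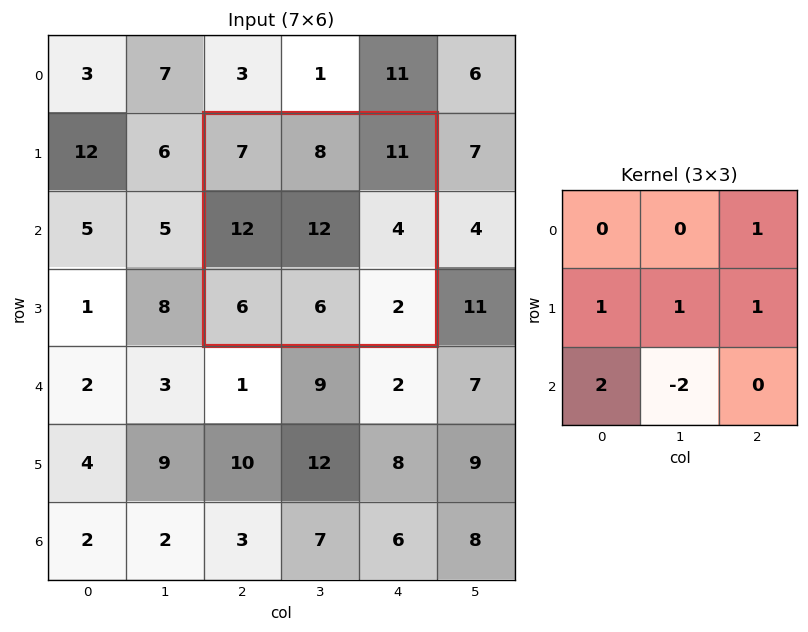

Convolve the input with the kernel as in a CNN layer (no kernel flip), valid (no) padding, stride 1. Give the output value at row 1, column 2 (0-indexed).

The receptive field on the input at this output position is [7 8 11 / 12 12 4 / 6 6 2]. Elementwise product with the kernel and sum: 11·1 + 12·1 + 12·1 + 4·1 + 6·2 + 6·-2.

39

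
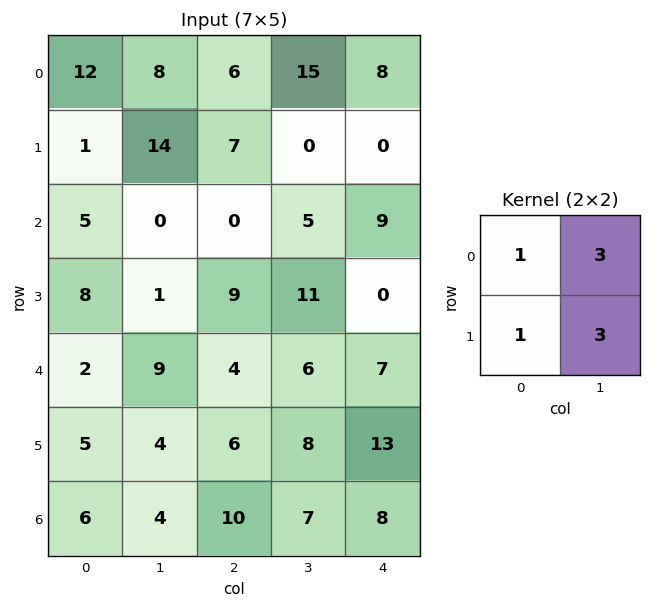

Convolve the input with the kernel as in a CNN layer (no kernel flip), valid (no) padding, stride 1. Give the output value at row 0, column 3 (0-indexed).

39

The receptive field on the input at this output position is [15 8 / 0 0]. Elementwise product with the kernel and sum: 15·1 + 8·3 + 0·1 + 0·3.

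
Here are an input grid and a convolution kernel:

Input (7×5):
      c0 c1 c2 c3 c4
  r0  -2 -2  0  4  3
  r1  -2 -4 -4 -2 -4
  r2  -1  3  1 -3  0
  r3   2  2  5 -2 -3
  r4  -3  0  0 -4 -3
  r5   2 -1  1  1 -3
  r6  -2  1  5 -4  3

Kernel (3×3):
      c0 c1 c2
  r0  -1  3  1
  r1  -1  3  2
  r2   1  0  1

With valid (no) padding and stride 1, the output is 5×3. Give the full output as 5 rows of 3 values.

-22 -6 6
5 -16 -14
22 2 -30
15 3 -34
3 -1 -11

Output[0,0]: The receptive field on the input at this output position is [-2 -2 0 / -2 -4 -4 / -1 3 1]. Elementwise product with the kernel and sum: -2·-1 + -2·3 + 0·1 + -2·-1 + -4·3 + -4·2 + -1·1 + 1·1.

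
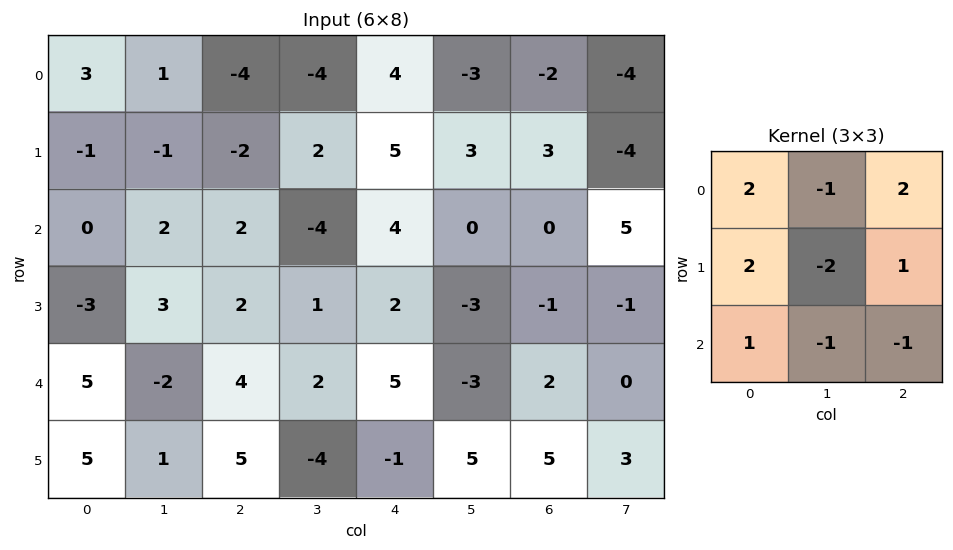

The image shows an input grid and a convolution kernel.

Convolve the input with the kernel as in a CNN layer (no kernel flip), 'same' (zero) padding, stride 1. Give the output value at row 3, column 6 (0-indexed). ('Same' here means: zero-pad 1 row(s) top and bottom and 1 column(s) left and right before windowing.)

The receptive field on the zero-padded input at this output position is [0 0 5 / -3 -1 -1 / -3 2 0]. Elementwise product with the kernel and sum: 0·2 + 0·-1 + 5·2 + -3·2 + -1·-2 + -1·1 + -3·1 + 2·-1 + 0·-1.

0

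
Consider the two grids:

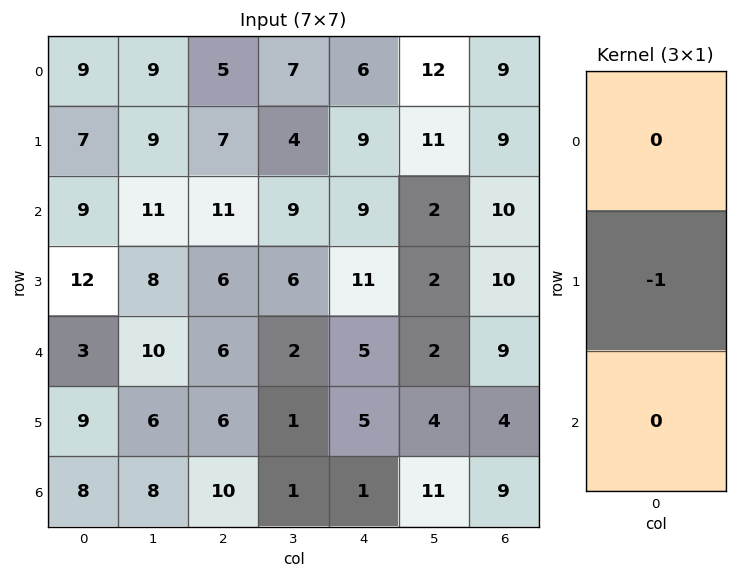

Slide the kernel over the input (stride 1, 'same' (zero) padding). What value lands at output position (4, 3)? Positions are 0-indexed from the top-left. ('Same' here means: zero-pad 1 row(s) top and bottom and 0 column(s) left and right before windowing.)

The receptive field on the zero-padded input at this output position is [6 / 2 / 1]. Elementwise product with the kernel and sum: 2·-1.

-2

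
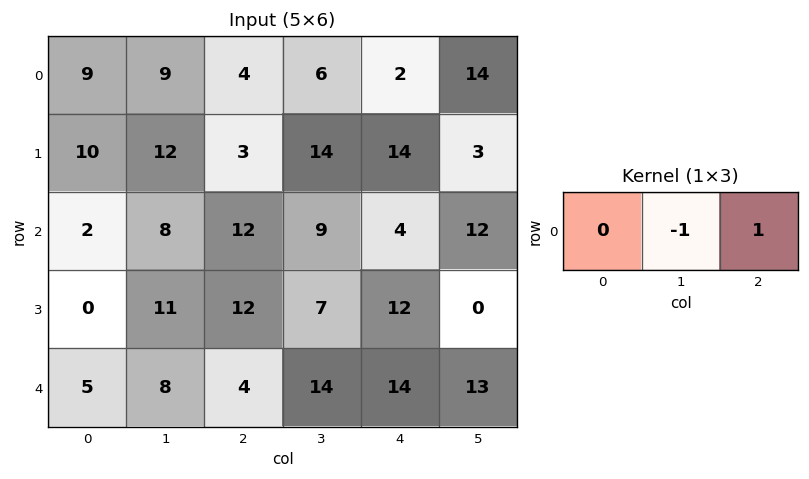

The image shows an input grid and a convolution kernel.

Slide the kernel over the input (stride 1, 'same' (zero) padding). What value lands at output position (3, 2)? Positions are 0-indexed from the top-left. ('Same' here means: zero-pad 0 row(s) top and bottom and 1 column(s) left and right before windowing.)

-5

The receptive field on the zero-padded input at this output position is [11 12 7]. Elementwise product with the kernel and sum: 12·-1 + 7·1.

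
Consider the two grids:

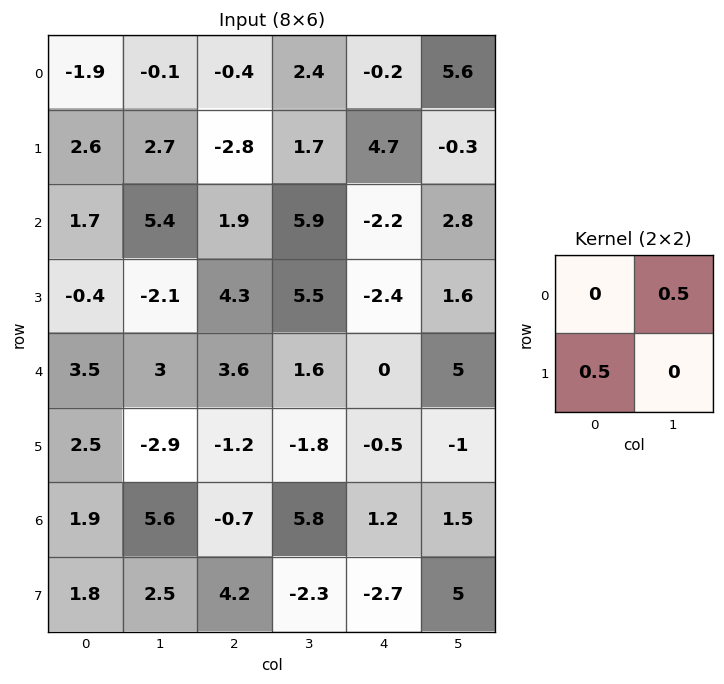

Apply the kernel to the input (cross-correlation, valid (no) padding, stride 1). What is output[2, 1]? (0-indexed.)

The receptive field on the input at this output position is [5.4 1.9 / -2.1 4.3]. Elementwise product with the kernel and sum: 1.9·0.5 + -2.1·0.5.

-0.1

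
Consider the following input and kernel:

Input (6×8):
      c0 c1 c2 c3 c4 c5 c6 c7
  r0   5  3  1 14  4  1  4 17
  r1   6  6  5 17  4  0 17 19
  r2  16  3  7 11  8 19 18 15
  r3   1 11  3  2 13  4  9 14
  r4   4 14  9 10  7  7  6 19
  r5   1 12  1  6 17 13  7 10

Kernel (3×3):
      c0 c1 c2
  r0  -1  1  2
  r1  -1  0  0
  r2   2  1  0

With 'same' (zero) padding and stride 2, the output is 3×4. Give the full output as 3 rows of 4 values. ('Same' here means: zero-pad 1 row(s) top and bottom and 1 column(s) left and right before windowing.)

Output[0,0]: The receptive field on the zero-padded input at this output position is [0 0 0 / 0 5 3 / 0 6 6]. Elementwise product with the kernel and sum: 0·-1 + 0·1 + 0·2 + 0·-1 + 0·2 + 6·1.
Output[0,1]: The receptive field on the zero-padded input at this output position is [0 0 0 / 3 1 14 / 6 5 17]. Elementwise product with the kernel and sum: 0·-1 + 0·1 + 0·2 + 3·-1 + 6·2 + 5·1.

6 14 24 16
19 55 -7 53
24 7 38 59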